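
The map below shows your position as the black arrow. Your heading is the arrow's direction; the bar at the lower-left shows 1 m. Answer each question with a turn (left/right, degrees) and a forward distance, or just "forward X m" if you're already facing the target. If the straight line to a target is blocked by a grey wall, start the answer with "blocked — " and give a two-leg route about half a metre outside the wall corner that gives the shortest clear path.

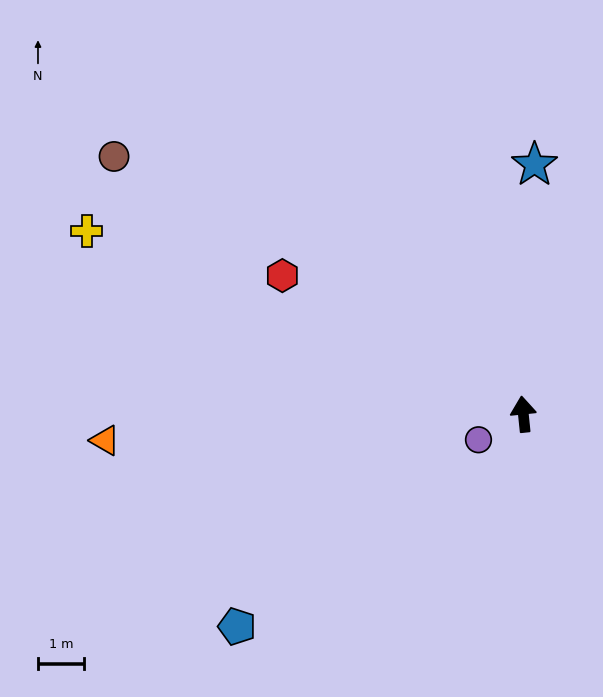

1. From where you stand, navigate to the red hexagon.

turn left 54°, forward 6.0 m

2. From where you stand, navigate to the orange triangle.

turn left 88°, forward 9.0 m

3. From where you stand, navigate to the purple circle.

turn left 114°, forward 1.1 m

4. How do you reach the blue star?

turn right 8°, forward 5.4 m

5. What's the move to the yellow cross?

turn left 61°, forward 10.2 m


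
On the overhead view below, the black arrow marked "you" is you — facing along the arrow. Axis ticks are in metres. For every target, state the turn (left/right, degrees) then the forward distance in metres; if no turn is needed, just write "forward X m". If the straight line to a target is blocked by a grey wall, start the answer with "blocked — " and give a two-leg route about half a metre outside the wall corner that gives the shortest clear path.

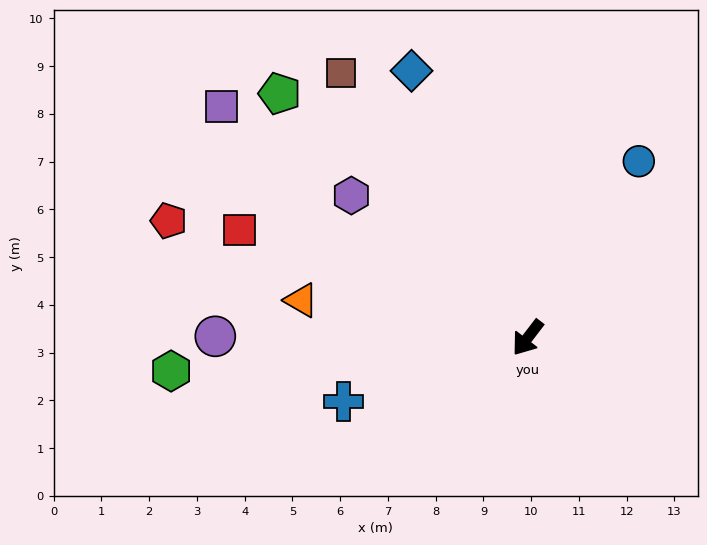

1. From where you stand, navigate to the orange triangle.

turn right 62°, forward 4.8 m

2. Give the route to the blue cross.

turn right 34°, forward 4.1 m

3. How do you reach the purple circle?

turn right 53°, forward 6.5 m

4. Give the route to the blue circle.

turn right 175°, forward 4.4 m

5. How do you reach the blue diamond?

turn right 119°, forward 6.1 m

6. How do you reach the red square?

turn right 73°, forward 6.4 m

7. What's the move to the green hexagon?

turn right 47°, forward 7.5 m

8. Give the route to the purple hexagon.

turn right 91°, forward 4.7 m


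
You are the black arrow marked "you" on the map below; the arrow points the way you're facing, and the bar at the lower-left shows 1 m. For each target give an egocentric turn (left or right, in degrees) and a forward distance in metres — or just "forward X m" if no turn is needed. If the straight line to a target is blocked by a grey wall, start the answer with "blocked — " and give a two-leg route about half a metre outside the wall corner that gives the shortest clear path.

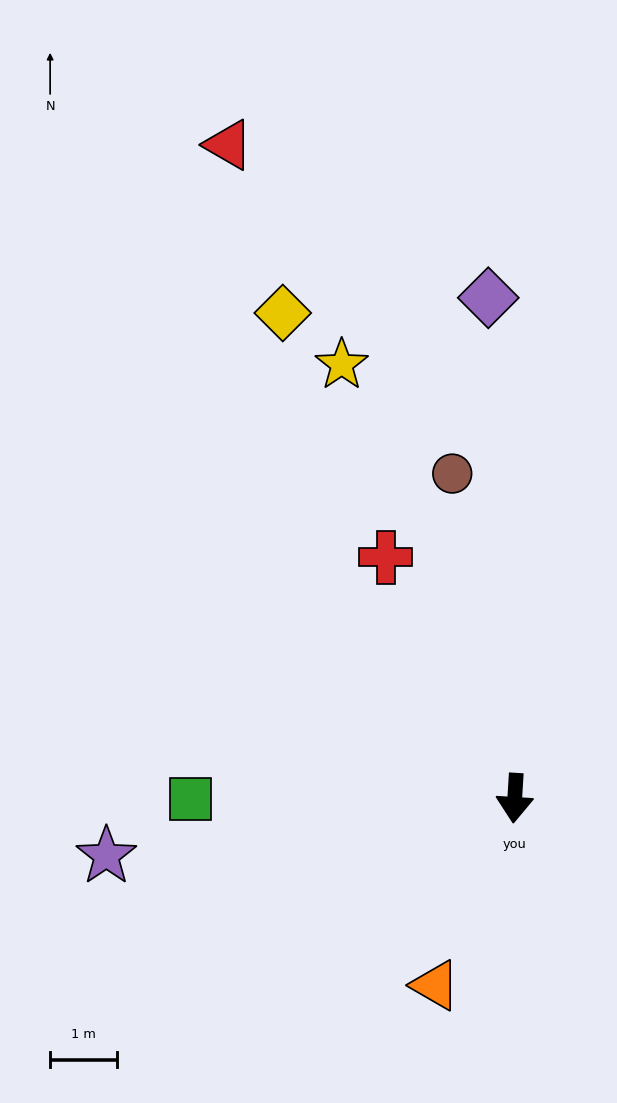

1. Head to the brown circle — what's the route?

turn right 166°, forward 5.0 m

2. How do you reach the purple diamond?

turn right 174°, forward 7.5 m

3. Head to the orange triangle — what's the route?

turn right 20°, forward 3.1 m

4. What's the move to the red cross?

turn right 148°, forward 4.1 m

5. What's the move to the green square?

turn right 86°, forward 4.9 m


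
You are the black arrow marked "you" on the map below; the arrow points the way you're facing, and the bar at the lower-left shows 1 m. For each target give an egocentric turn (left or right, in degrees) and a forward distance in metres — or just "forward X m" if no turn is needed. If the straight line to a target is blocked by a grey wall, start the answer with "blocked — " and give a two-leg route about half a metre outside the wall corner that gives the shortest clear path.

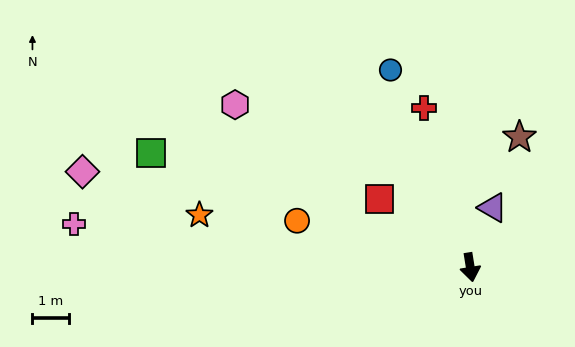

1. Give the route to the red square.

turn right 136°, forward 3.1 m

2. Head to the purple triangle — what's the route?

turn left 150°, forward 1.7 m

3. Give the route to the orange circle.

turn right 114°, forward 4.9 m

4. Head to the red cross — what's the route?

turn right 173°, forward 4.5 m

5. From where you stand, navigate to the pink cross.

turn right 105°, forward 10.8 m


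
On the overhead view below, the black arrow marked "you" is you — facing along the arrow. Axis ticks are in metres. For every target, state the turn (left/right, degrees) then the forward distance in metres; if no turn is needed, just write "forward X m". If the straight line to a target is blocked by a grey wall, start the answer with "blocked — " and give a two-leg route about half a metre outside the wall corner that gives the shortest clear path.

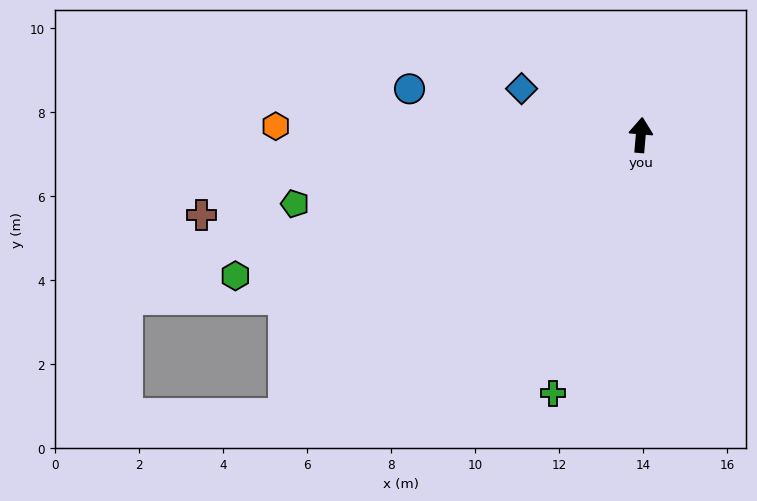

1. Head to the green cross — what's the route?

turn left 166°, forward 6.5 m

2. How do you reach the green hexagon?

turn left 114°, forward 10.2 m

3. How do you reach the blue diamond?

turn left 74°, forward 3.0 m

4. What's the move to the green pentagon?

turn left 106°, forward 8.4 m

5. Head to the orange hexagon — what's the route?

turn left 94°, forward 8.7 m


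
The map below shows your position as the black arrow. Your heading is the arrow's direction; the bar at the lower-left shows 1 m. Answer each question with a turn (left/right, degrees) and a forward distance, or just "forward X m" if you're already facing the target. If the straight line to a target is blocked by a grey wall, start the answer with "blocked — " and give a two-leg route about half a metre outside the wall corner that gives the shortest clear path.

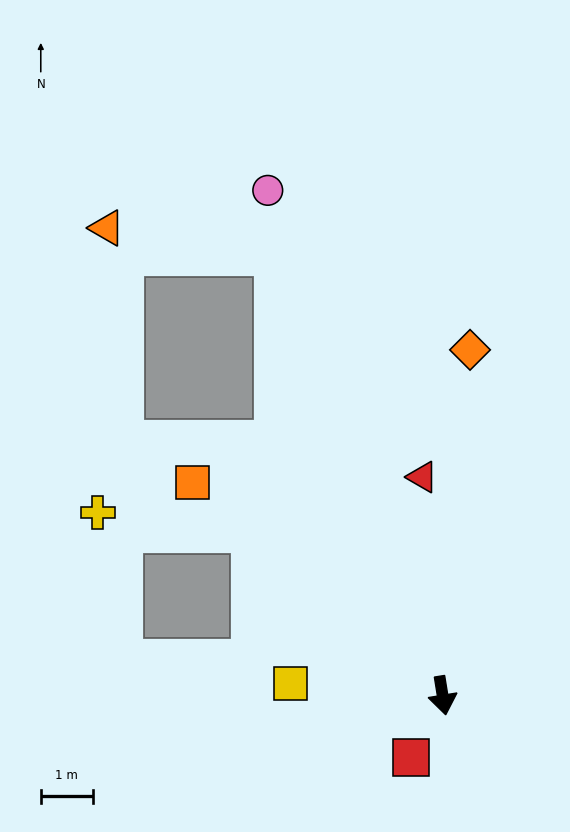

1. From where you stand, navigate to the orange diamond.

turn left 166°, forward 6.7 m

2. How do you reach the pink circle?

turn right 170°, forward 10.3 m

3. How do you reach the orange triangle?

blocked — turn right 169°, forward 9.1 m, then turn left 61°, forward 3.3 m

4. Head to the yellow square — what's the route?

turn right 104°, forward 2.9 m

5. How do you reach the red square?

turn right 36°, forward 1.3 m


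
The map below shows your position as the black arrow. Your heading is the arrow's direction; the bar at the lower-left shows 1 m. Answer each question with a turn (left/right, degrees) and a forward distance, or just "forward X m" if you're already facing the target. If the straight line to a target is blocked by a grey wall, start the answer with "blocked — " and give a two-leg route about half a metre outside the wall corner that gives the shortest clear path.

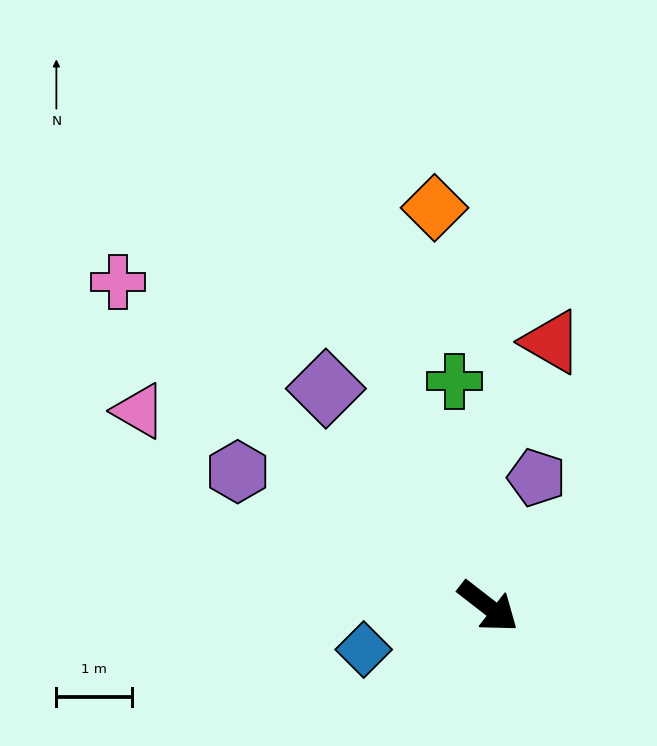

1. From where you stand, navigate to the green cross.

turn left 136°, forward 3.0 m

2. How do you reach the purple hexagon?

turn right 170°, forward 3.7 m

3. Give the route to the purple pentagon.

turn left 107°, forward 1.8 m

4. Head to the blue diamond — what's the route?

turn right 123°, forward 1.7 m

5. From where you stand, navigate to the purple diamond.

turn left 164°, forward 3.6 m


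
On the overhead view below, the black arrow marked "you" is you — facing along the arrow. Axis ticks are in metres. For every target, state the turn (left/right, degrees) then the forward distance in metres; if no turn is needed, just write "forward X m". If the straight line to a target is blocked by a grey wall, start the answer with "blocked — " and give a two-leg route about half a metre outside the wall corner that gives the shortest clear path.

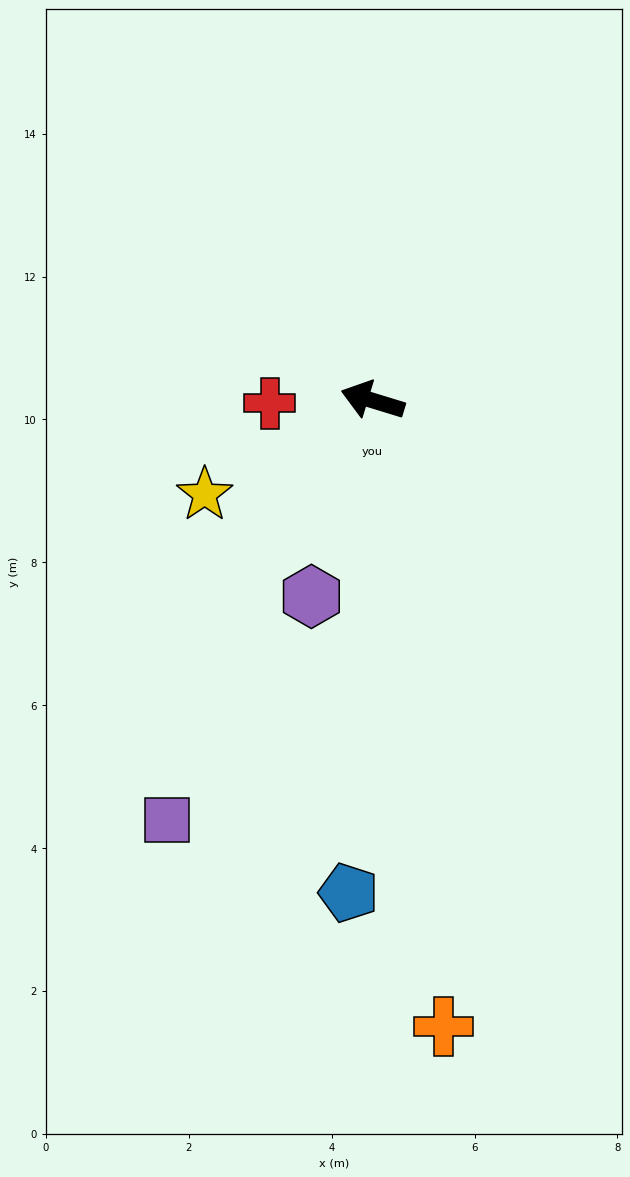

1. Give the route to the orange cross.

turn left 113°, forward 8.8 m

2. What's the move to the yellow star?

turn left 46°, forward 2.7 m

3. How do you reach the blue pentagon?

turn left 104°, forward 6.9 m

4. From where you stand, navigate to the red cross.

turn left 18°, forward 1.4 m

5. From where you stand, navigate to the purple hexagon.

turn left 90°, forward 2.9 m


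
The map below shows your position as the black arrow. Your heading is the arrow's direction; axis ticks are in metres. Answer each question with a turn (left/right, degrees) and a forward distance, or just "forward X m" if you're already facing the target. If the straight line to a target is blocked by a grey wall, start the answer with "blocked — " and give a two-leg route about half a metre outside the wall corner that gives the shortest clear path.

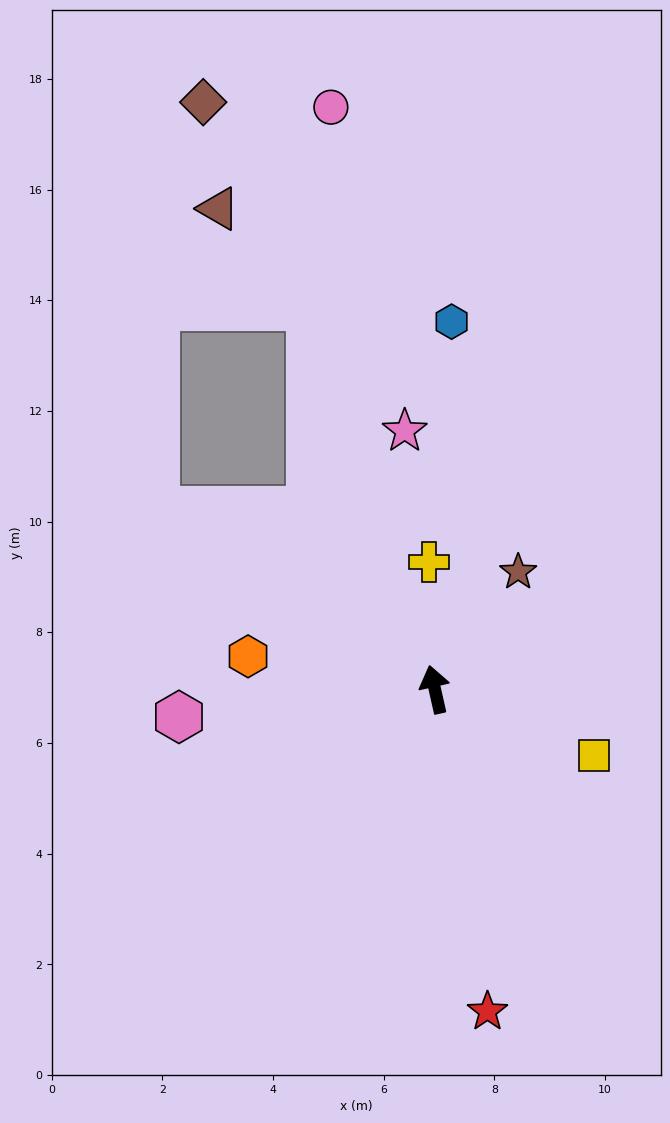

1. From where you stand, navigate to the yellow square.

turn right 125°, forward 3.1 m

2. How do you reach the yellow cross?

turn right 10°, forward 2.3 m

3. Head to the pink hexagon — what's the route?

turn left 83°, forward 4.7 m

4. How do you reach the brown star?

turn right 48°, forward 2.6 m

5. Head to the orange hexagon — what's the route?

turn left 67°, forward 3.4 m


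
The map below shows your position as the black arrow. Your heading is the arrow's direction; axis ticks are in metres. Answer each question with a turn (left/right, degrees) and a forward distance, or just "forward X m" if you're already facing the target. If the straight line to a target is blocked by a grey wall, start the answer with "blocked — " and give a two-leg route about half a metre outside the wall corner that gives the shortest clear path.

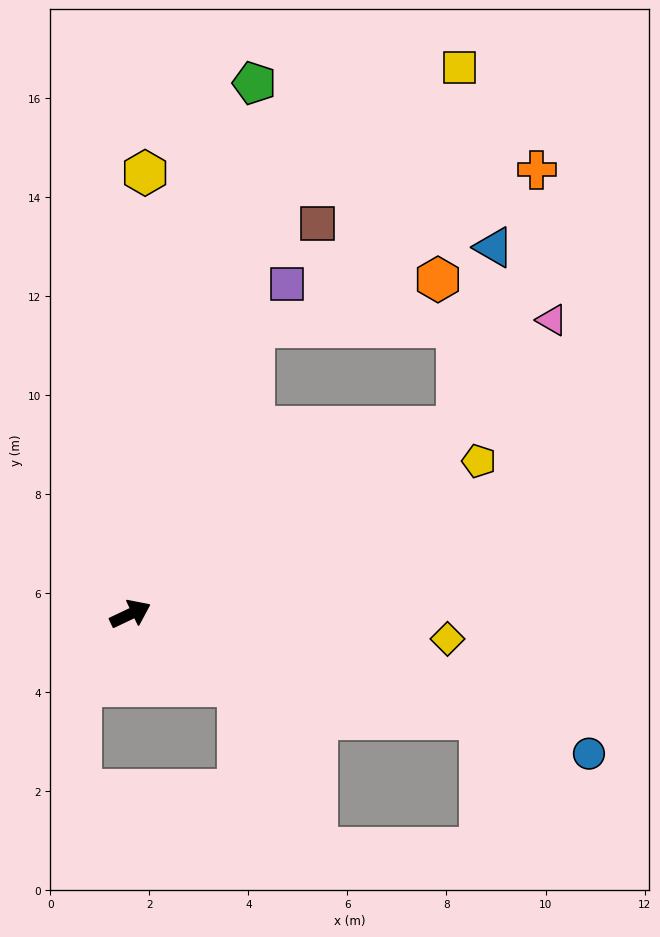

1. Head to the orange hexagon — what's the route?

blocked — turn left 41°, forward 6.3 m, then turn right 52°, forward 3.8 m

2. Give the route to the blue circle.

turn right 42°, forward 9.7 m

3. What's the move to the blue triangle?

blocked — turn left 4°, forward 7.6 m, then turn left 49°, forward 3.7 m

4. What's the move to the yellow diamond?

turn right 30°, forward 6.4 m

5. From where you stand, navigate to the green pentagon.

turn left 51°, forward 11.0 m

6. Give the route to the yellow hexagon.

turn left 63°, forward 8.9 m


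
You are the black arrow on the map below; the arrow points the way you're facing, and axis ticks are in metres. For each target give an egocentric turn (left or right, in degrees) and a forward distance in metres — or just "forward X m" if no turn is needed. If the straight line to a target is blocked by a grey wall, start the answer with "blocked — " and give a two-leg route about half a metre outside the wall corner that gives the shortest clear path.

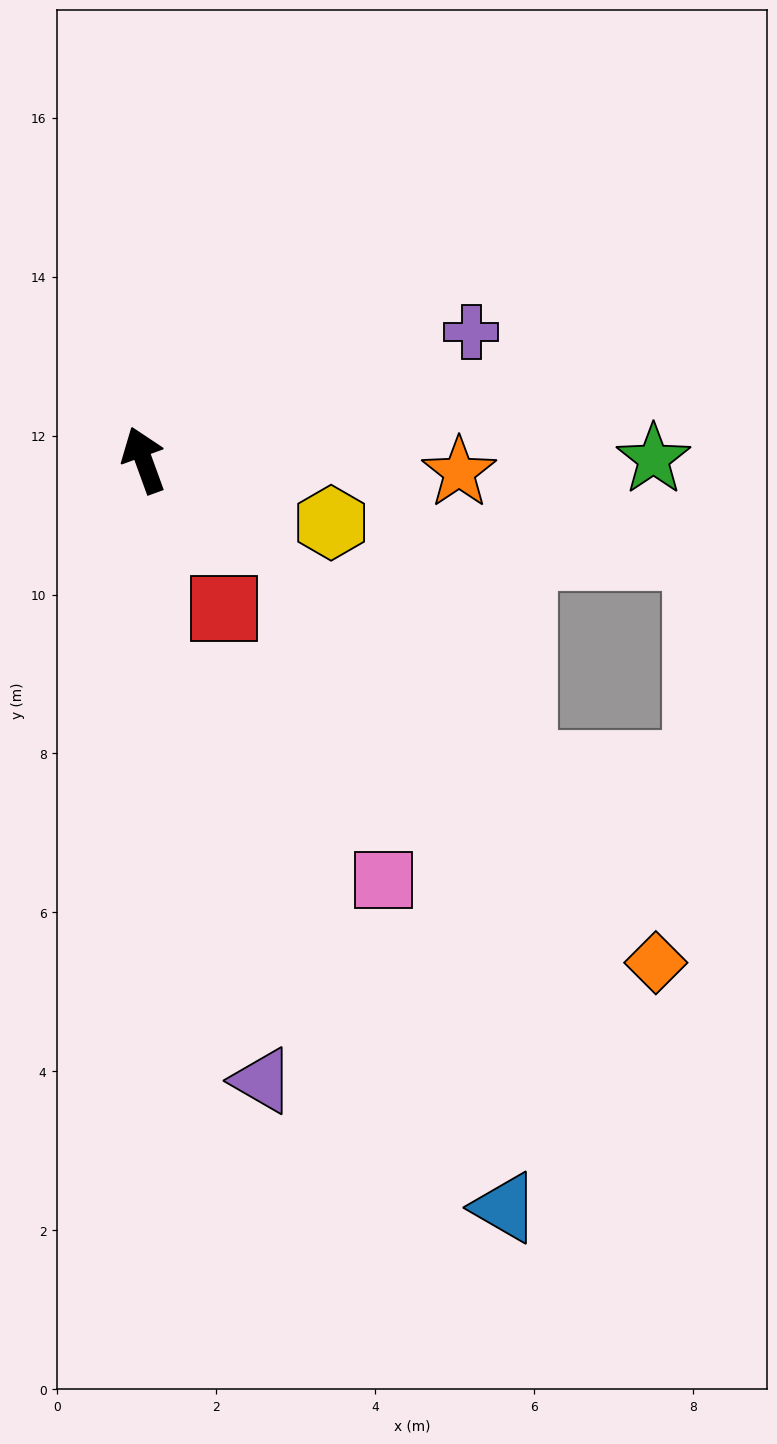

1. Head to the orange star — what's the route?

turn right 112°, forward 4.0 m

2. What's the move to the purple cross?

turn right 89°, forward 4.4 m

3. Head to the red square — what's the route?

turn right 172°, forward 2.1 m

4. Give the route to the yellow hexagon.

turn right 128°, forward 2.5 m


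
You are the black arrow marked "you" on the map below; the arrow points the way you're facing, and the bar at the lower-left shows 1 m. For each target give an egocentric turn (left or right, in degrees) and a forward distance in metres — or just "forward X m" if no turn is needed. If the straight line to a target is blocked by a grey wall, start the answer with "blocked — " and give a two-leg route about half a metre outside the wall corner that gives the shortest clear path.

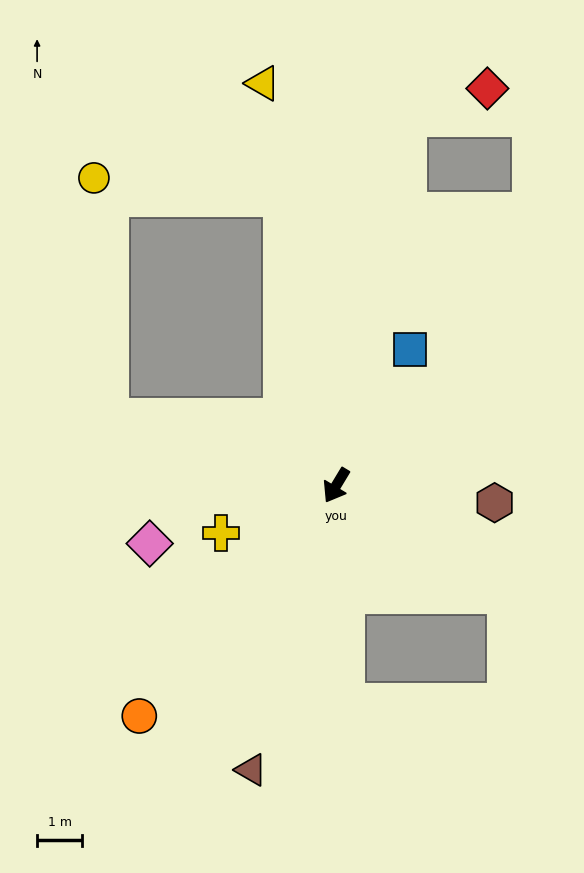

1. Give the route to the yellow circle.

blocked — turn right 76°, forward 5.2 m, then turn right 69°, forward 5.3 m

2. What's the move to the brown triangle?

turn left 14°, forward 6.6 m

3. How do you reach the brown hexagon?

turn left 115°, forward 3.5 m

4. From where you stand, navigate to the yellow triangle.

turn right 139°, forward 9.1 m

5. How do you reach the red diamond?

blocked — turn right 160°, forward 8.3 m, then turn right 59°, forward 1.9 m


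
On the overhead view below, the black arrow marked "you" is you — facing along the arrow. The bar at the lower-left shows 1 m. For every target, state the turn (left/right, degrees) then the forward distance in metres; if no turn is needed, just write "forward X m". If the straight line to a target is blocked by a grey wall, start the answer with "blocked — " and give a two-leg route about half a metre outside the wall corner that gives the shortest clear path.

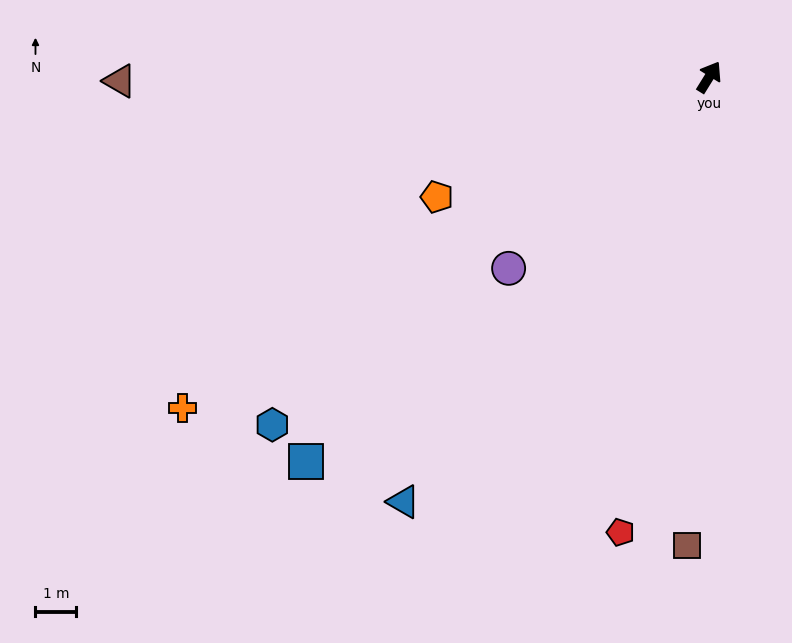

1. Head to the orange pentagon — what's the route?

turn left 146°, forward 7.3 m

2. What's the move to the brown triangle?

turn left 122°, forward 14.5 m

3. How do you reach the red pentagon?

turn right 159°, forward 11.4 m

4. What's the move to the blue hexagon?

turn left 160°, forward 13.7 m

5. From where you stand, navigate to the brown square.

turn right 151°, forward 11.5 m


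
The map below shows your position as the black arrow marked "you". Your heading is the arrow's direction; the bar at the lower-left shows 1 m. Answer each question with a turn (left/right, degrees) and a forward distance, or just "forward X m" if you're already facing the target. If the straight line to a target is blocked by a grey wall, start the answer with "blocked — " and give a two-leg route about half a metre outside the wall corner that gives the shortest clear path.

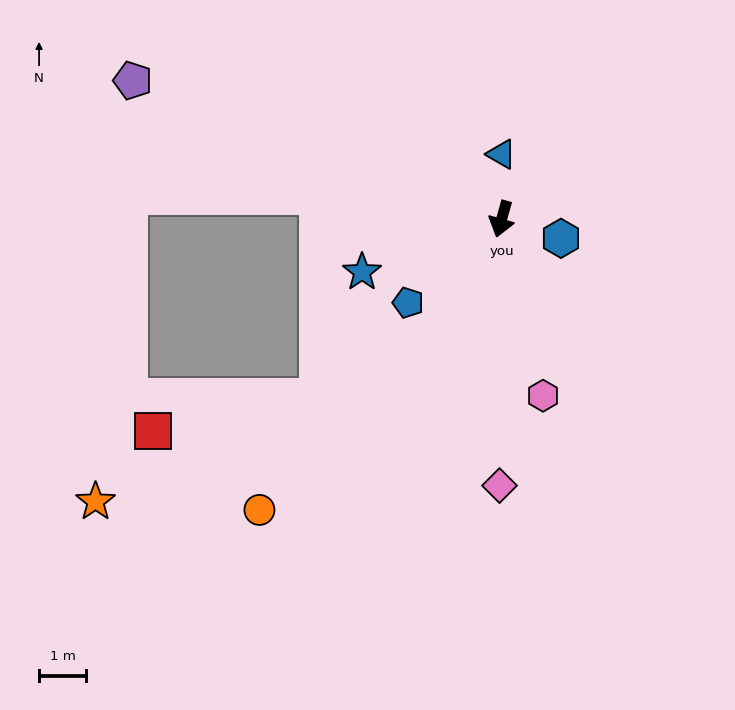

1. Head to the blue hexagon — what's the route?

turn left 88°, forward 1.3 m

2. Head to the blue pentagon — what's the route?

turn right 33°, forward 2.7 m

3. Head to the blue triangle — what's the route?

turn right 164°, forward 1.4 m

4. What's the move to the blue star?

turn right 54°, forward 3.2 m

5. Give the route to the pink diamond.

turn left 15°, forward 5.6 m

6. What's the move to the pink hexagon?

turn left 29°, forward 3.8 m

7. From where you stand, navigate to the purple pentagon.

turn right 95°, forward 8.3 m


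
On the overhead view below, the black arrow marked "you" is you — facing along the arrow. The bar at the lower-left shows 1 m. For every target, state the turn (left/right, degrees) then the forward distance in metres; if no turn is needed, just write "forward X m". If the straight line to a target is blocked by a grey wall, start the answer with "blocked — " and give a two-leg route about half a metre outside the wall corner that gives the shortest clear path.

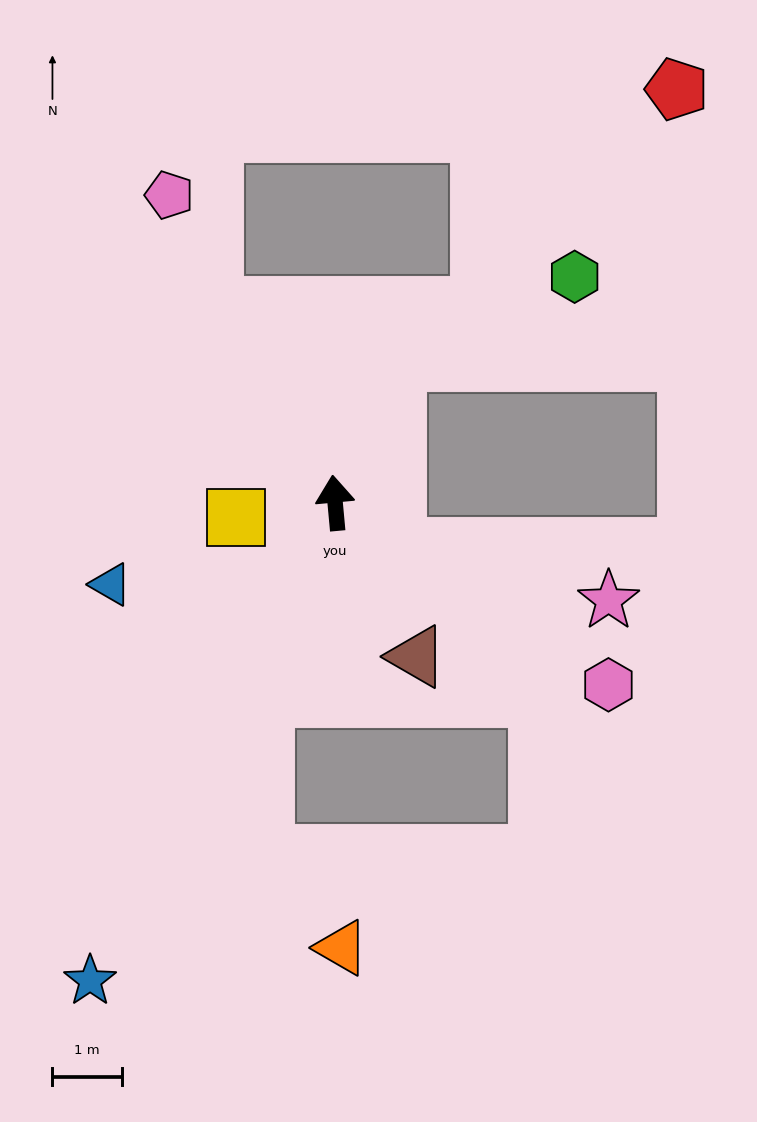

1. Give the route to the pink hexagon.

turn right 129°, forward 4.7 m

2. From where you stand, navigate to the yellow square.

turn left 93°, forward 1.4 m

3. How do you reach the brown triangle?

turn right 157°, forward 2.5 m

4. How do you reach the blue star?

turn left 148°, forward 7.7 m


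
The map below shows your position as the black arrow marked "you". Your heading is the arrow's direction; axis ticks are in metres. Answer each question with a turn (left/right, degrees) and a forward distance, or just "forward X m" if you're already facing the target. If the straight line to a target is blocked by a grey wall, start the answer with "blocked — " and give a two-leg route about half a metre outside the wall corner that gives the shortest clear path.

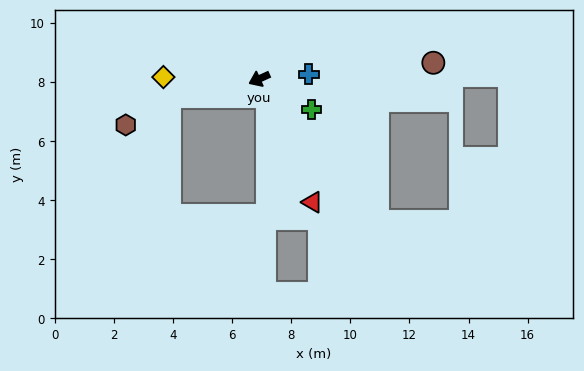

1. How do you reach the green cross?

turn left 125°, forward 2.0 m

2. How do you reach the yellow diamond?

turn right 25°, forward 3.2 m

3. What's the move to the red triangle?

turn left 89°, forward 4.5 m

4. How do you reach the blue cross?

turn left 161°, forward 1.7 m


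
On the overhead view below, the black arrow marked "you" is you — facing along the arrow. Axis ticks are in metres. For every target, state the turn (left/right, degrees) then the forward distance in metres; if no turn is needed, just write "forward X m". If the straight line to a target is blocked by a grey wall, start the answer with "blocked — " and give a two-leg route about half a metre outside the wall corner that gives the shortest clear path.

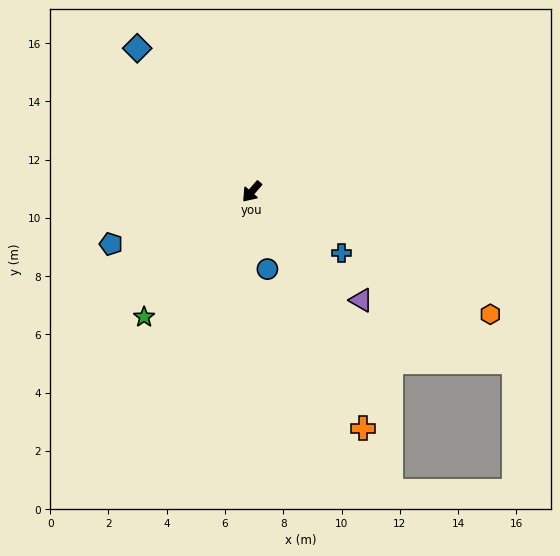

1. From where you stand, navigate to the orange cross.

turn left 66°, forward 9.0 m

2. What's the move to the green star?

forward 5.7 m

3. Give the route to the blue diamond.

turn right 100°, forward 6.3 m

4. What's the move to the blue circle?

turn left 52°, forward 2.7 m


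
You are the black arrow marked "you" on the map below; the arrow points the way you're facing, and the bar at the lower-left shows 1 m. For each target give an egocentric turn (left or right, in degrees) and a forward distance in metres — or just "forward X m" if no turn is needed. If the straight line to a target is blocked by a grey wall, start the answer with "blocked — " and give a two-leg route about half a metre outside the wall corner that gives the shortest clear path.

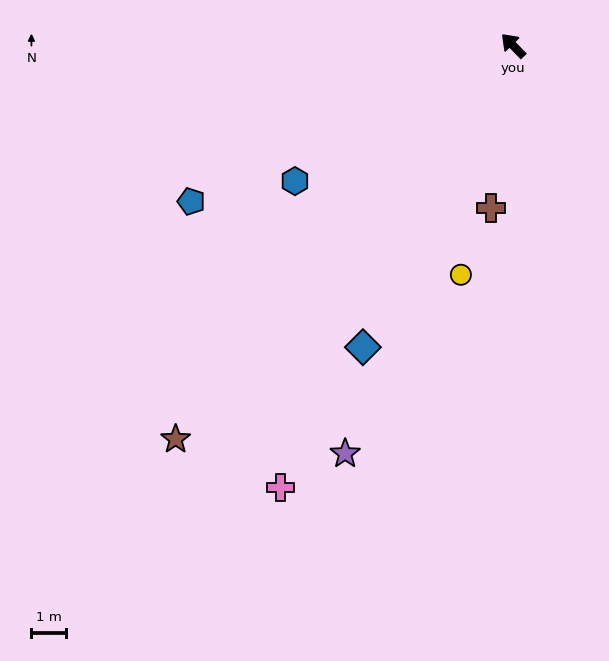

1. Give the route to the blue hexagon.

turn left 78°, forward 7.4 m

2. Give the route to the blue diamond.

turn left 109°, forward 9.8 m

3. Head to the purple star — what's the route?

turn left 113°, forward 12.8 m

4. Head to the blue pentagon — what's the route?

turn left 72°, forward 10.4 m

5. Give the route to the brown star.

turn left 95°, forward 15.0 m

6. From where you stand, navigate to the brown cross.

turn left 128°, forward 4.8 m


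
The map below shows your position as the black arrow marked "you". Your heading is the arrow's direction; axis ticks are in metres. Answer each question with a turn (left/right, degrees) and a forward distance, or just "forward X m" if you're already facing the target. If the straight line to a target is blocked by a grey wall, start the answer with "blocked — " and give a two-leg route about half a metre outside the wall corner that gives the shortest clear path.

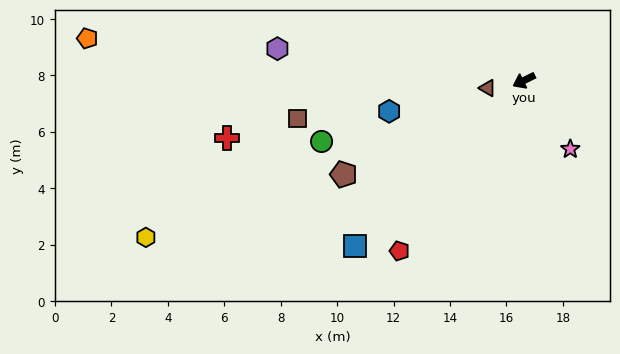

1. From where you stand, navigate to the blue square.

turn left 18°, forward 8.4 m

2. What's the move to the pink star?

turn left 98°, forward 2.9 m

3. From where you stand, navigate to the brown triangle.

turn right 15°, forward 1.3 m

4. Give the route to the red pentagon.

turn left 27°, forward 7.5 m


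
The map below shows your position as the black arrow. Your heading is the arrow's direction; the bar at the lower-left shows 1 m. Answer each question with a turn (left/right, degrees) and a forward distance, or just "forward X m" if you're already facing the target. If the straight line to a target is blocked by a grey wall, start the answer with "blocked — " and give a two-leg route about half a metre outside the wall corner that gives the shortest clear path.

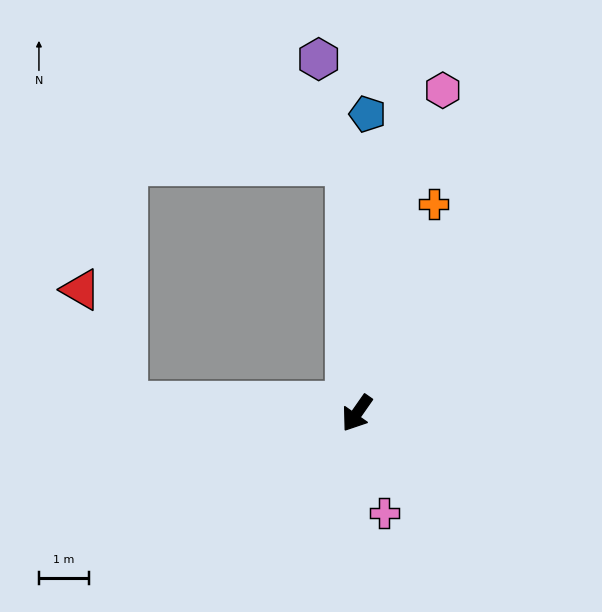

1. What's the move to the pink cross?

turn left 50°, forward 2.1 m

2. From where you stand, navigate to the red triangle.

blocked — turn right 58°, forward 4.6 m, then turn right 65°, forward 2.4 m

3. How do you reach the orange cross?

turn right 165°, forward 4.4 m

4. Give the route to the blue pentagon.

turn right 147°, forward 6.0 m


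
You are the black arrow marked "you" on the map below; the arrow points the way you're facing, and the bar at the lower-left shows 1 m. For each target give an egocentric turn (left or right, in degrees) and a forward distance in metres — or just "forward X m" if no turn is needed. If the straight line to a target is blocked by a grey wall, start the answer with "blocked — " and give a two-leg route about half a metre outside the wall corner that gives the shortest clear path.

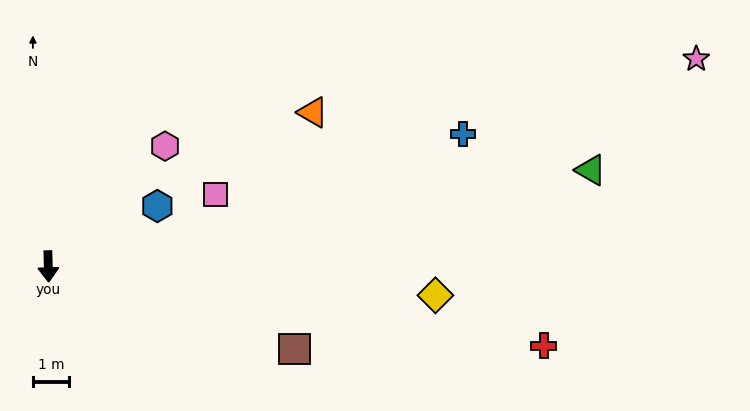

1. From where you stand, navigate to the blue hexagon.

turn left 117°, forward 3.4 m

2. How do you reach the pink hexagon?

turn left 134°, forward 4.6 m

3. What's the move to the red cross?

turn left 79°, forward 13.8 m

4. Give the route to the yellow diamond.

turn left 84°, forward 10.6 m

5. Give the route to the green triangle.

turn left 99°, forward 15.1 m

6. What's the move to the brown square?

turn left 70°, forward 7.1 m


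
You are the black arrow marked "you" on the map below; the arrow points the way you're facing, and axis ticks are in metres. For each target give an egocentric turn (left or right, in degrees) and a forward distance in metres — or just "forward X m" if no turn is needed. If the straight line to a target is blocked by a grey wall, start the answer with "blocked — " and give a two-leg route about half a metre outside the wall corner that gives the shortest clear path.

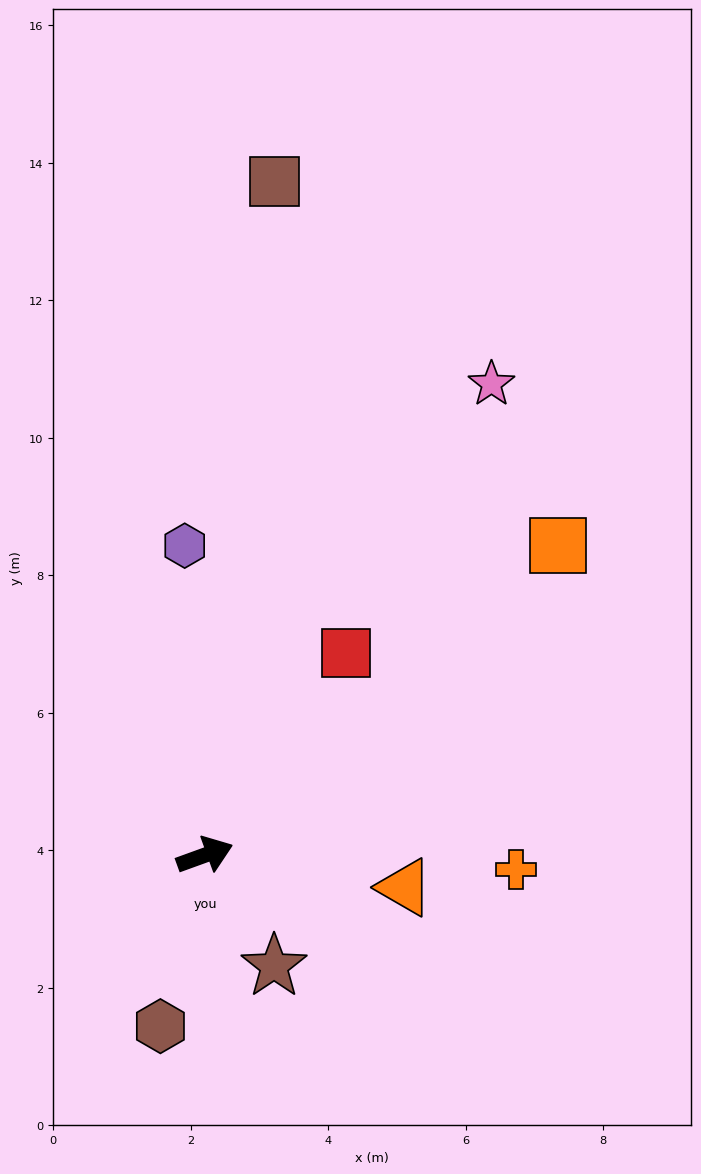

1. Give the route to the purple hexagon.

turn left 74°, forward 4.5 m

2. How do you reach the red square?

turn left 35°, forward 3.6 m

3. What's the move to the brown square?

turn left 64°, forward 9.8 m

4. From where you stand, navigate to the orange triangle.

turn right 29°, forward 2.9 m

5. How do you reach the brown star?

turn right 78°, forward 1.9 m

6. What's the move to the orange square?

turn left 21°, forward 6.8 m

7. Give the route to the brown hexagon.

turn right 125°, forward 2.6 m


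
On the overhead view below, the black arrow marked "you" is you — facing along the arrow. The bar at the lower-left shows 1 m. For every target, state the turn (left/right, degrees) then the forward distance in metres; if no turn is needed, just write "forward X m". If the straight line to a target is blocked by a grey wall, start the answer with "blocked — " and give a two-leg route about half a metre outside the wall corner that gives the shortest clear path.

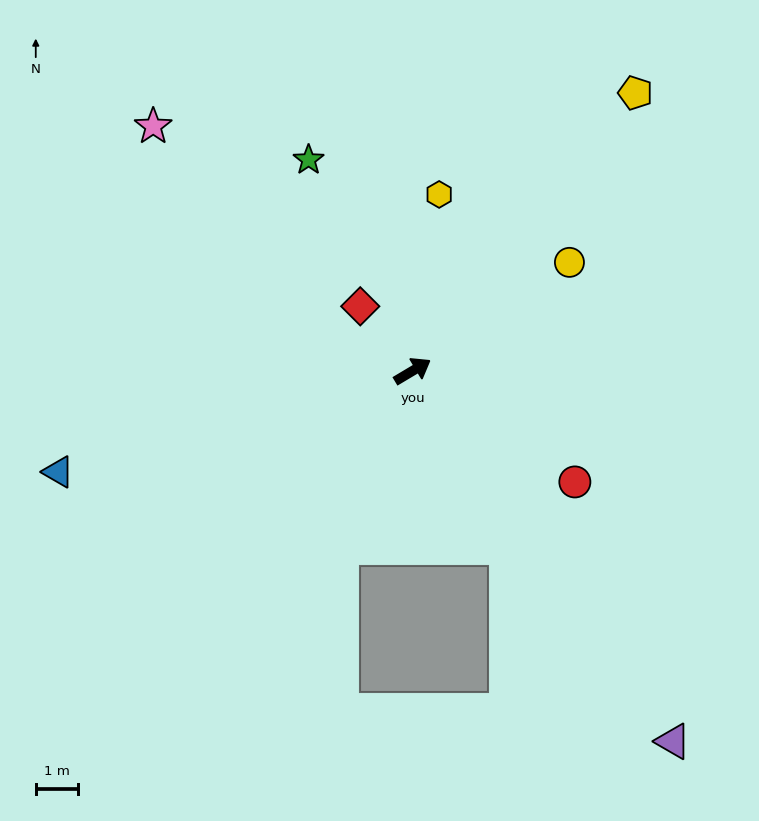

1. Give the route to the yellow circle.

turn left 4°, forward 4.6 m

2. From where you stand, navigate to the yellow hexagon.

turn left 51°, forward 4.3 m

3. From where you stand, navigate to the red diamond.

turn left 98°, forward 2.0 m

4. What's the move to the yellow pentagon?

turn left 20°, forward 8.5 m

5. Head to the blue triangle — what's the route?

turn left 165°, forward 8.8 m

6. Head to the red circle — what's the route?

turn right 65°, forward 4.7 m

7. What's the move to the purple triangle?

turn right 86°, forward 10.8 m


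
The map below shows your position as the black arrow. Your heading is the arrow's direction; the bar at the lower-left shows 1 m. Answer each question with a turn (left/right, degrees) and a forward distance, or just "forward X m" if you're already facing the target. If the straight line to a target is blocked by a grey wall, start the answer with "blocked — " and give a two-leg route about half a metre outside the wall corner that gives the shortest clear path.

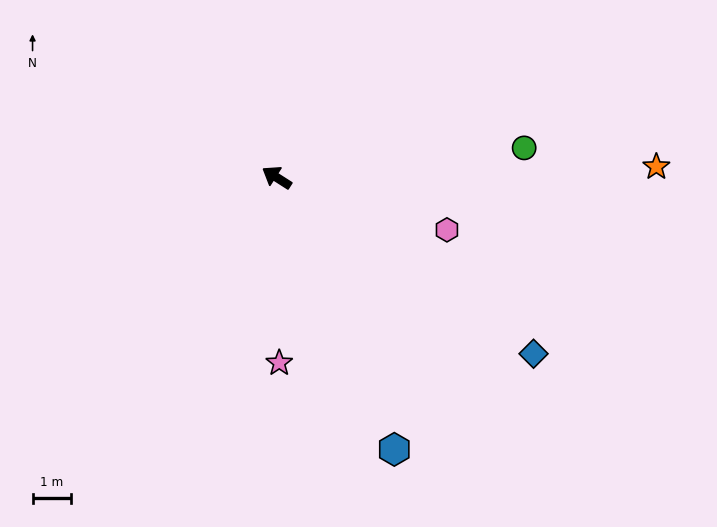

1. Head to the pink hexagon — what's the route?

turn right 165°, forward 4.7 m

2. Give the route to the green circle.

turn right 141°, forward 6.5 m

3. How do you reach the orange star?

turn right 146°, forward 9.9 m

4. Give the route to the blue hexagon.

turn left 146°, forward 7.7 m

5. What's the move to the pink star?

turn left 123°, forward 4.9 m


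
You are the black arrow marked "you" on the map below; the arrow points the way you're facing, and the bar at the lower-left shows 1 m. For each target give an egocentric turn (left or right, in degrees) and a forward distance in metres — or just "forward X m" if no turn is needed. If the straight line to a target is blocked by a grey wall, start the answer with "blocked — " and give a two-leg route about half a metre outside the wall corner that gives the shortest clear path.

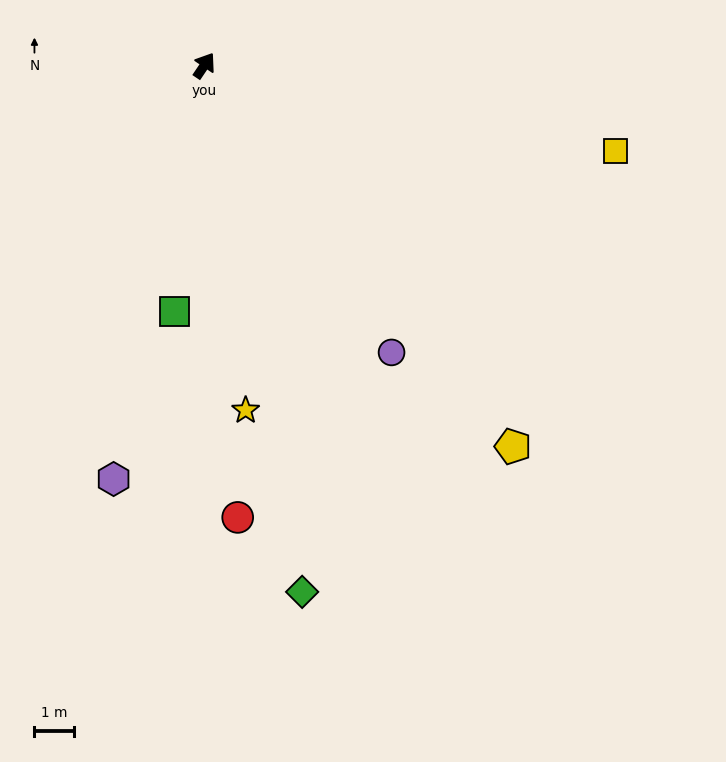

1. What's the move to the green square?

turn right 153°, forward 6.3 m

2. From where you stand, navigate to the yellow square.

turn right 68°, forward 10.7 m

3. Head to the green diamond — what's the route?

turn right 136°, forward 13.7 m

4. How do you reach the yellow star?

turn right 139°, forward 8.9 m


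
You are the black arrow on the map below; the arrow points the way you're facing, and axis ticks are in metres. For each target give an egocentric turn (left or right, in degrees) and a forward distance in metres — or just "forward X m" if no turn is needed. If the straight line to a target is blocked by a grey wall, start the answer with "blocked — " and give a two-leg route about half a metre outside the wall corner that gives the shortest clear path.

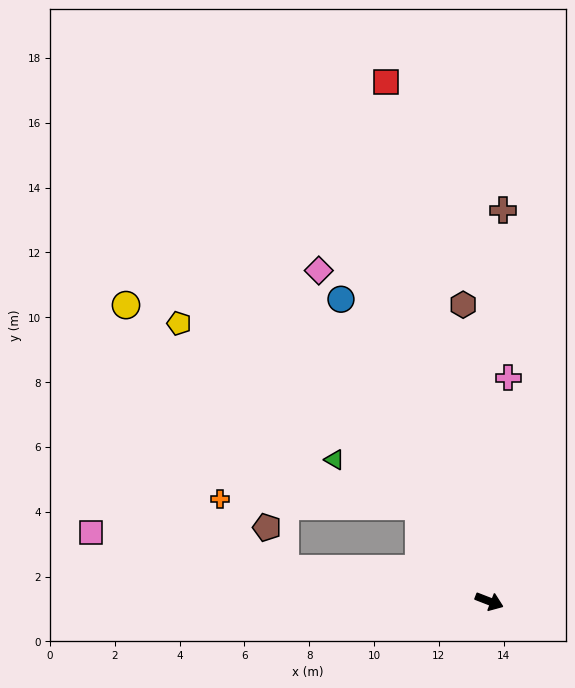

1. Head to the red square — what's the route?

turn left 122°, forward 16.3 m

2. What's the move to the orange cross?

blocked — turn left 148°, forward 3.6 m, then turn left 51°, forward 6.2 m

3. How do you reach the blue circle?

turn left 137°, forward 10.4 m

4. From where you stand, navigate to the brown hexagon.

turn left 116°, forward 9.2 m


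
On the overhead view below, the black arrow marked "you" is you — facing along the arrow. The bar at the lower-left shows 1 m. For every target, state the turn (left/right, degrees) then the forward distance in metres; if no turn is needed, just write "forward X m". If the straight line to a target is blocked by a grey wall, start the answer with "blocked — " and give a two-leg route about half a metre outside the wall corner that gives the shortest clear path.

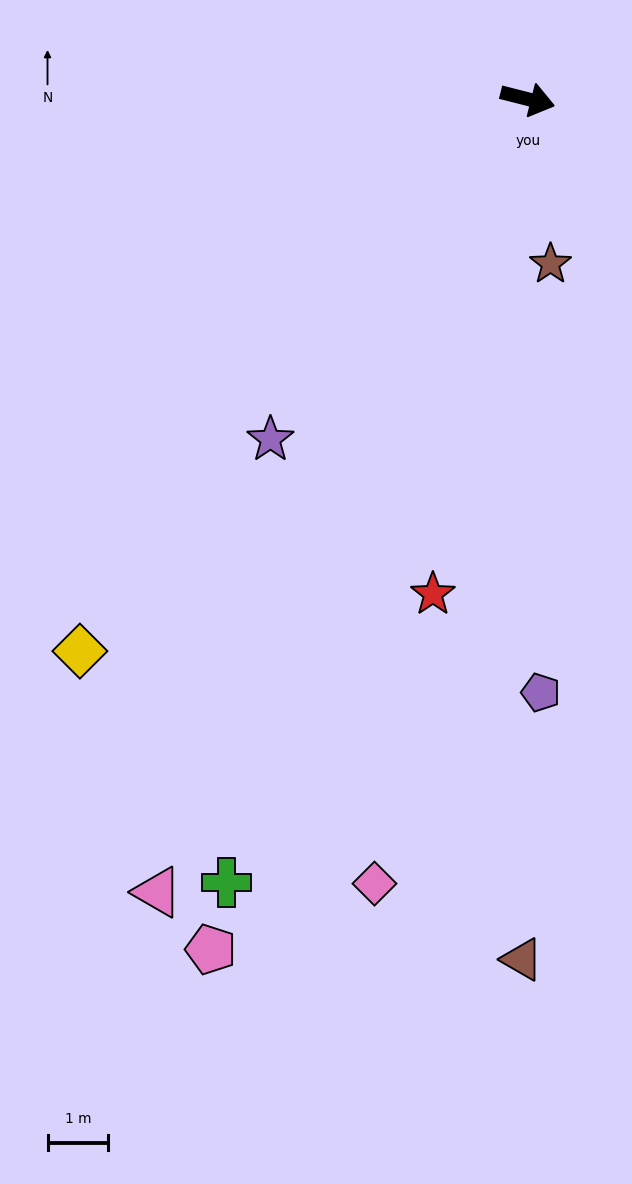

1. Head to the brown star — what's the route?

turn right 68°, forward 2.7 m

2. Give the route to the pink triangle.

turn right 101°, forward 14.4 m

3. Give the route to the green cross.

turn right 97°, forward 13.8 m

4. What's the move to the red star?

turn right 87°, forward 8.3 m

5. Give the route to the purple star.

turn right 113°, forward 7.0 m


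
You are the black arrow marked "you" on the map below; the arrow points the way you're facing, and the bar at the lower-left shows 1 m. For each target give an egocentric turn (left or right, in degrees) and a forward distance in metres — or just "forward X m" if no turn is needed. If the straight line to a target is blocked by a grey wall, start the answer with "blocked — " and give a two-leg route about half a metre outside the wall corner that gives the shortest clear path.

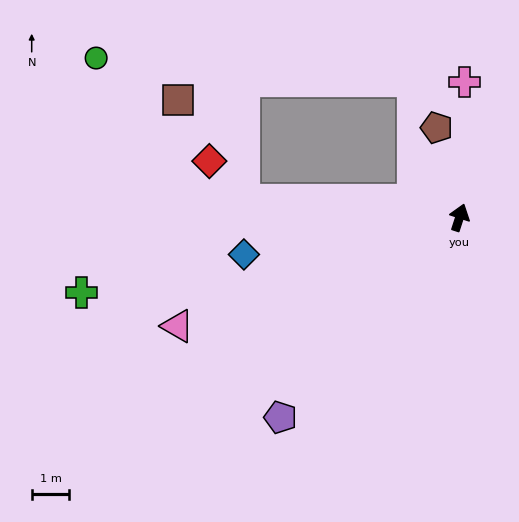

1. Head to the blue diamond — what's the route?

turn left 118°, forward 5.8 m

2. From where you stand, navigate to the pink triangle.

turn left 129°, forward 8.0 m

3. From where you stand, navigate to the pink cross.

turn left 16°, forward 3.6 m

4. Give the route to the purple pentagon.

turn left 156°, forward 7.1 m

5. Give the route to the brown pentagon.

turn left 32°, forward 2.5 m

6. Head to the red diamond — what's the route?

blocked — turn left 103°, forward 5.8 m, then turn right 43°, forward 1.4 m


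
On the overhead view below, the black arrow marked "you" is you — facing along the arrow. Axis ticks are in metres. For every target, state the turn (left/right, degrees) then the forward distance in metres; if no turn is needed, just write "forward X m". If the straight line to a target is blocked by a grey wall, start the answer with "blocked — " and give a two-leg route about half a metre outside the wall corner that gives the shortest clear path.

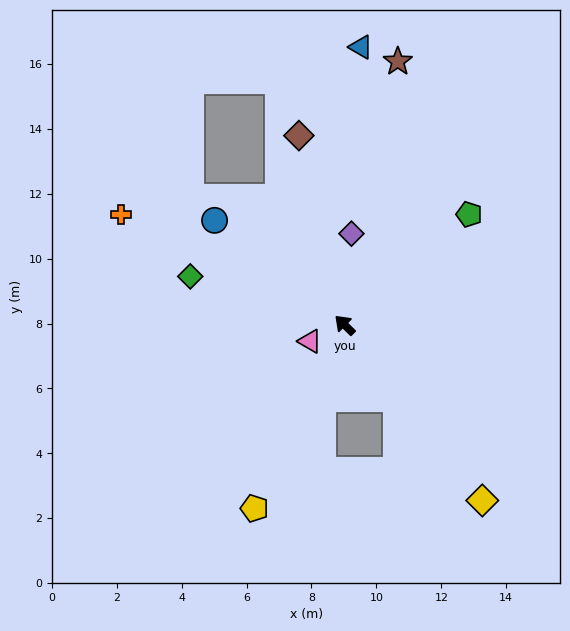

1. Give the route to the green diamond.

turn left 27°, forward 5.0 m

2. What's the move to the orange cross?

turn left 18°, forward 7.7 m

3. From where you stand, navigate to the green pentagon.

turn right 94°, forward 5.1 m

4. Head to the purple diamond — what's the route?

turn right 50°, forward 2.8 m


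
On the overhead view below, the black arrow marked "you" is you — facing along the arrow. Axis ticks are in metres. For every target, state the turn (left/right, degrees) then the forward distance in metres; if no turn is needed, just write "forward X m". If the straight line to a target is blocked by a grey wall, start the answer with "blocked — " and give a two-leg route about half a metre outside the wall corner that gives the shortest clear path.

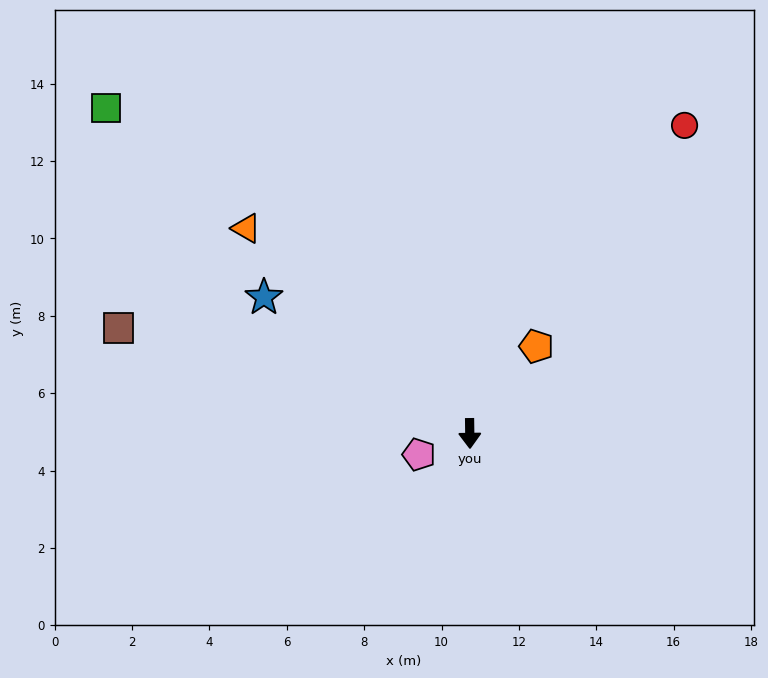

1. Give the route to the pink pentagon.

turn right 68°, forward 1.4 m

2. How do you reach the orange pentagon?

turn left 142°, forward 2.8 m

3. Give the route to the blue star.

turn right 124°, forward 6.4 m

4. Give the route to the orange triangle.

turn right 133°, forward 7.8 m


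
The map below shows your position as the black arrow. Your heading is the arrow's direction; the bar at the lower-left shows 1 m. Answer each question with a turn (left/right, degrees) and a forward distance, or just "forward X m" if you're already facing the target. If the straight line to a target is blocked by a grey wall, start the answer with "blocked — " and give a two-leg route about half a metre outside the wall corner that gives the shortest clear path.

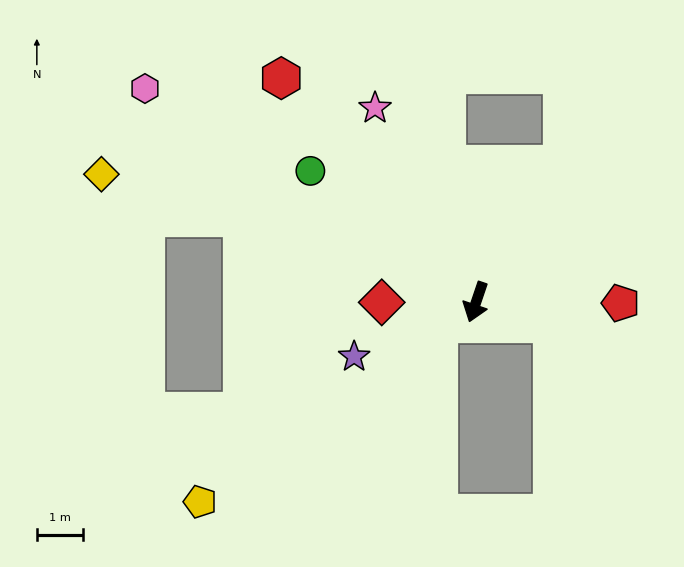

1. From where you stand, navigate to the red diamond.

turn right 71°, forward 2.0 m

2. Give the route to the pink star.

turn right 134°, forward 4.7 m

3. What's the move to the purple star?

turn right 47°, forward 2.9 m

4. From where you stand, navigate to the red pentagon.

turn left 108°, forward 3.1 m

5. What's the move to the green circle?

turn right 110°, forward 4.6 m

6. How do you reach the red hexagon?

turn right 120°, forward 6.4 m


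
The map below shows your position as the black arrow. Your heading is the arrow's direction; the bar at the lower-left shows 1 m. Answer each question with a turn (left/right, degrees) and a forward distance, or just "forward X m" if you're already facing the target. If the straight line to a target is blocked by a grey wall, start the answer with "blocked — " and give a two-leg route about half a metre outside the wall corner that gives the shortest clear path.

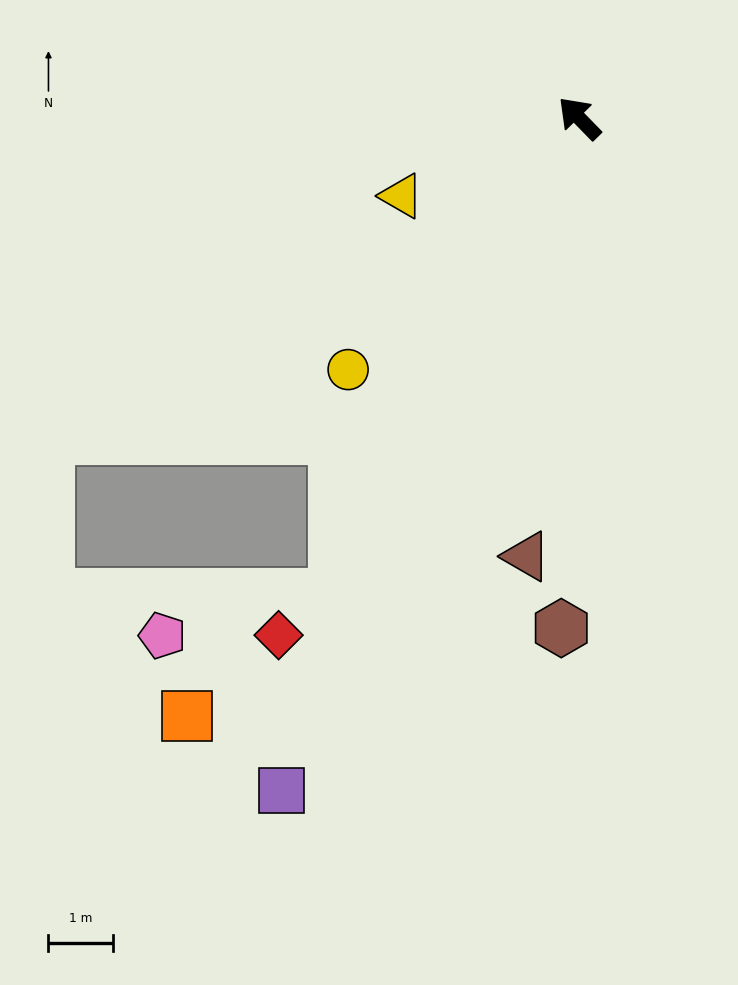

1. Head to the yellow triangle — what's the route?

turn left 69°, forward 3.0 m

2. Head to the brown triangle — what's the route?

turn left 129°, forward 6.8 m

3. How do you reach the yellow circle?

turn left 93°, forward 5.3 m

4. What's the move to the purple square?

turn left 112°, forward 11.4 m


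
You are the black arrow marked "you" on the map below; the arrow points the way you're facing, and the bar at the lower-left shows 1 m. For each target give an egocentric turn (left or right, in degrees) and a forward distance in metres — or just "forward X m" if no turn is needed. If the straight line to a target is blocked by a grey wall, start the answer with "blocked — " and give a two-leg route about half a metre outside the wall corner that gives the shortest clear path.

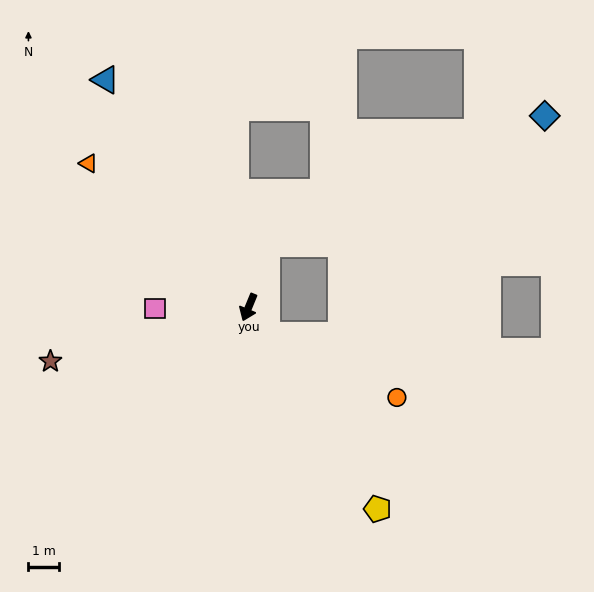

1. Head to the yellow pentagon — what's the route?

turn left 55°, forward 7.7 m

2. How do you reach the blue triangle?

turn right 125°, forward 8.7 m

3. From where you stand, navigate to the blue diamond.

blocked — turn right 174°, forward 2.1 m, then turn right 49°, forward 9.9 m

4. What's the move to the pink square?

turn right 67°, forward 3.0 m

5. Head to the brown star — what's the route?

turn right 52°, forward 6.6 m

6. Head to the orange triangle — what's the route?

turn right 110°, forward 7.0 m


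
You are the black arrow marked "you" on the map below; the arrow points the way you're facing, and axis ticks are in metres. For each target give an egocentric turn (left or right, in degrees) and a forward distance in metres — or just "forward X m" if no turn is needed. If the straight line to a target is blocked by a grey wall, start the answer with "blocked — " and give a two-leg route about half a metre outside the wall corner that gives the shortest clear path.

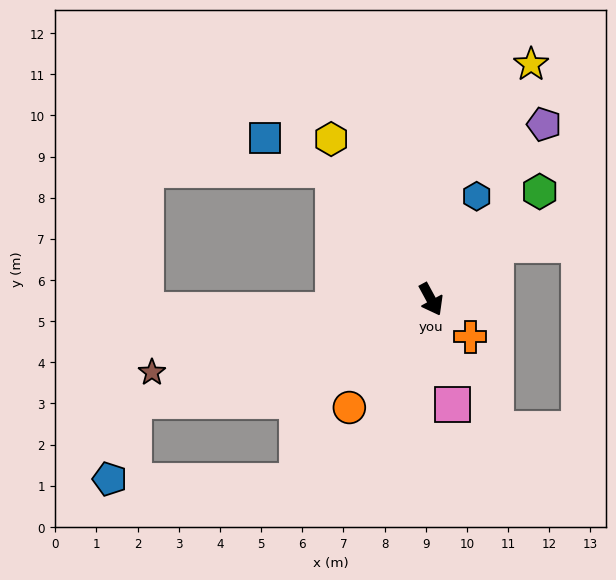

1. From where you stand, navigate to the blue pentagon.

blocked — turn right 99°, forward 7.6 m, then turn left 53°, forward 2.0 m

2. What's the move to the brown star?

turn right 104°, forward 7.0 m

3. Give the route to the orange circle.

turn right 66°, forward 3.3 m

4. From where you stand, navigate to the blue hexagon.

turn left 128°, forward 2.7 m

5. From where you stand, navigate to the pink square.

turn right 17°, forward 2.6 m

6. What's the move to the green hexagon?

turn left 106°, forward 3.7 m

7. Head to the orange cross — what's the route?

turn left 18°, forward 1.3 m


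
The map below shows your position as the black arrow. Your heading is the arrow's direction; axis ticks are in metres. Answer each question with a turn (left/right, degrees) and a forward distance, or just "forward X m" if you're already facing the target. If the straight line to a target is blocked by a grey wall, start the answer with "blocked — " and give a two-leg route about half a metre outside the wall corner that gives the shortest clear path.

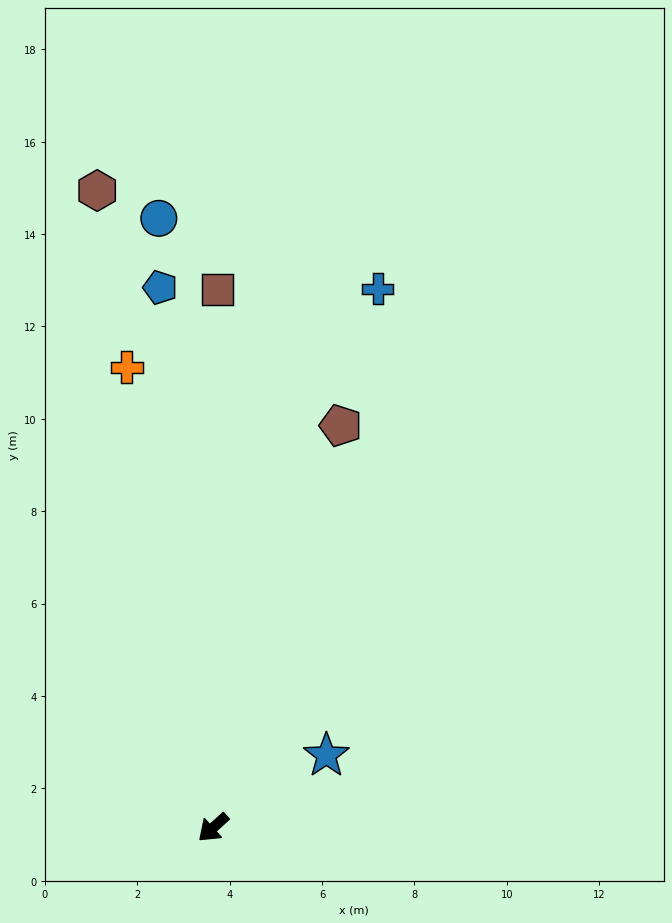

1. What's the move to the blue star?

turn left 171°, forward 2.9 m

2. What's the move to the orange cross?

turn right 121°, forward 10.1 m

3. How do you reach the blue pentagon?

turn right 126°, forward 11.8 m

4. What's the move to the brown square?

turn right 132°, forward 11.7 m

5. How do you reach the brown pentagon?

turn right 150°, forward 9.1 m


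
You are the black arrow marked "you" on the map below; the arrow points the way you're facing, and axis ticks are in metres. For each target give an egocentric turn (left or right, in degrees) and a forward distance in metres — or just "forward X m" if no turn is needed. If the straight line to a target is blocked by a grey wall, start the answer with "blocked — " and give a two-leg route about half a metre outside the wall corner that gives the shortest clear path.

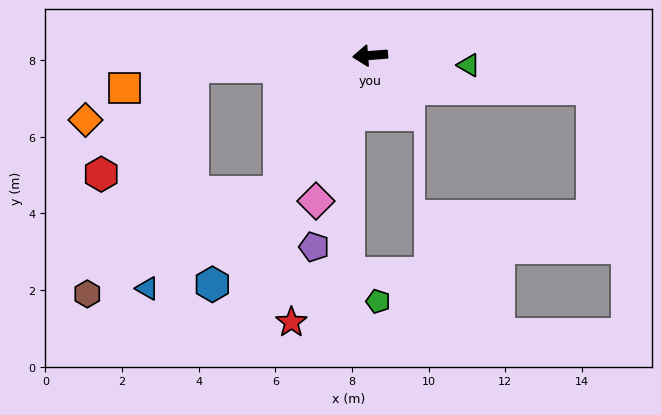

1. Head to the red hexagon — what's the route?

blocked — forward 4.6 m, then turn left 45°, forward 3.7 m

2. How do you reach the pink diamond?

turn left 65°, forward 4.1 m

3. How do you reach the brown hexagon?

blocked — turn left 52°, forward 4.3 m, then turn right 29°, forward 5.7 m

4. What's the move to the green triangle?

turn left 170°, forward 2.6 m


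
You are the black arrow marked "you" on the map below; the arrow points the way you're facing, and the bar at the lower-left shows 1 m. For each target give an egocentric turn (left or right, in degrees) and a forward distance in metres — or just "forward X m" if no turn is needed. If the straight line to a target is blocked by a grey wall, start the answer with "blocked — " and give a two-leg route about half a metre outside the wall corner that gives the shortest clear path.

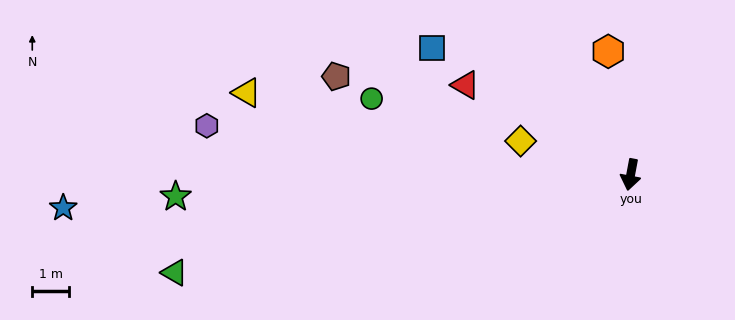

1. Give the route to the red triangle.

turn right 108°, forward 5.1 m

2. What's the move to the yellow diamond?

turn right 96°, forward 3.1 m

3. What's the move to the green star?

turn right 77°, forward 12.3 m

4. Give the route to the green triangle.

turn right 67°, forward 12.6 m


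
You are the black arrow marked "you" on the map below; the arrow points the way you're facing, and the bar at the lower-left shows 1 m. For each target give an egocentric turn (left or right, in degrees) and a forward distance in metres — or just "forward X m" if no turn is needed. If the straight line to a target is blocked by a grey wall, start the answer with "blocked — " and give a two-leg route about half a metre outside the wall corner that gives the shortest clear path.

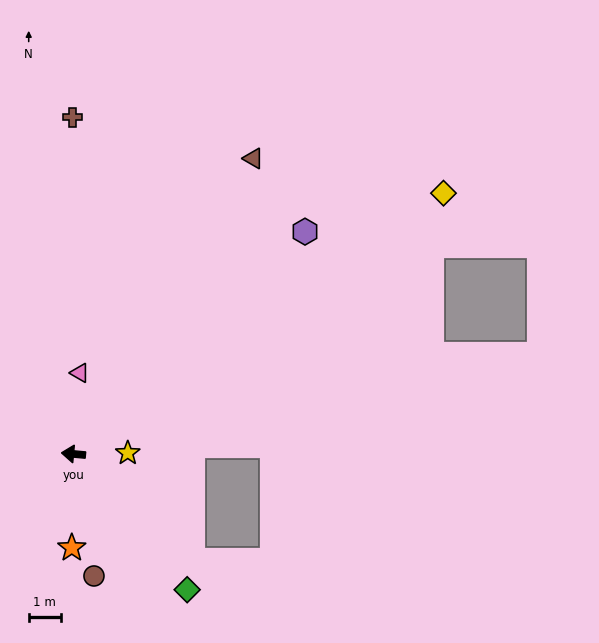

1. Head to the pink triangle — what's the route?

turn right 89°, forward 2.5 m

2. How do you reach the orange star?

turn left 94°, forward 2.9 m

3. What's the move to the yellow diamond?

turn right 140°, forward 14.1 m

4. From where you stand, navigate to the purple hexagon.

turn right 131°, forward 10.0 m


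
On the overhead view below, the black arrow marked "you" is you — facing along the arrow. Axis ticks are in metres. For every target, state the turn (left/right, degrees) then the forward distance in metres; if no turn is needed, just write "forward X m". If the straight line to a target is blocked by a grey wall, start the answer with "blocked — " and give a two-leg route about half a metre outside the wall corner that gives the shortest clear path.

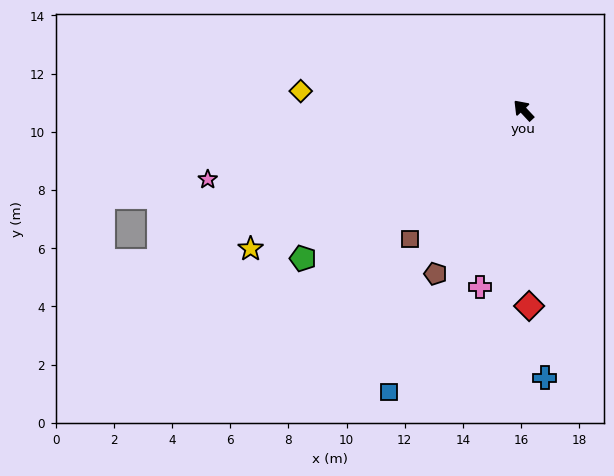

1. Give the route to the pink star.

turn left 59°, forward 11.1 m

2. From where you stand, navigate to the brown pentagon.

turn left 109°, forward 6.4 m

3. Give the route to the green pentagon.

turn left 81°, forward 9.1 m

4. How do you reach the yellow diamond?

turn left 42°, forward 7.7 m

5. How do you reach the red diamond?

turn left 139°, forward 6.7 m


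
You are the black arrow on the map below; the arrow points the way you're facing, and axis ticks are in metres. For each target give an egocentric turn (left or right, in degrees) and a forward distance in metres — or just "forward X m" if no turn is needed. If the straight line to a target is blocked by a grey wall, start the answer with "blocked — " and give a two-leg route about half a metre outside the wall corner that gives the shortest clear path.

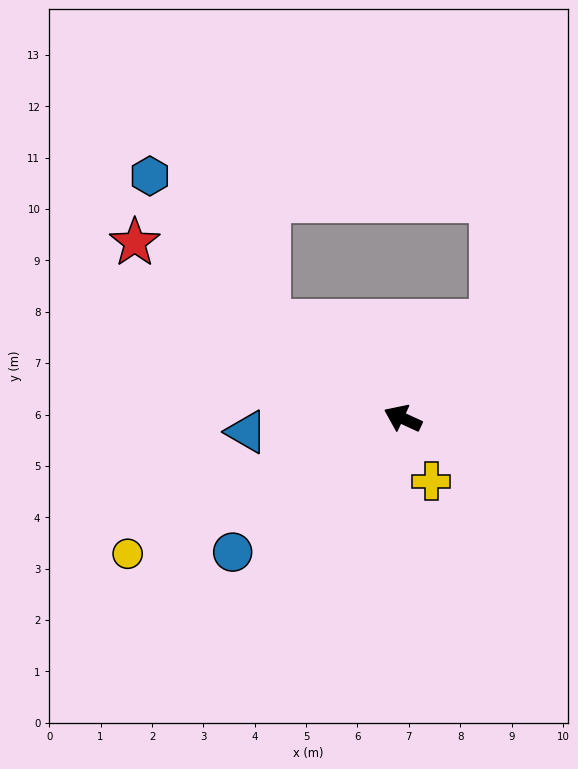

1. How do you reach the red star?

turn right 9°, forward 6.2 m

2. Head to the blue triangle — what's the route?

turn left 30°, forward 3.1 m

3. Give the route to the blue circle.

turn left 63°, forward 4.2 m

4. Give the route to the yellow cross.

turn left 139°, forward 1.3 m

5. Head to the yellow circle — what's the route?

turn left 51°, forward 6.0 m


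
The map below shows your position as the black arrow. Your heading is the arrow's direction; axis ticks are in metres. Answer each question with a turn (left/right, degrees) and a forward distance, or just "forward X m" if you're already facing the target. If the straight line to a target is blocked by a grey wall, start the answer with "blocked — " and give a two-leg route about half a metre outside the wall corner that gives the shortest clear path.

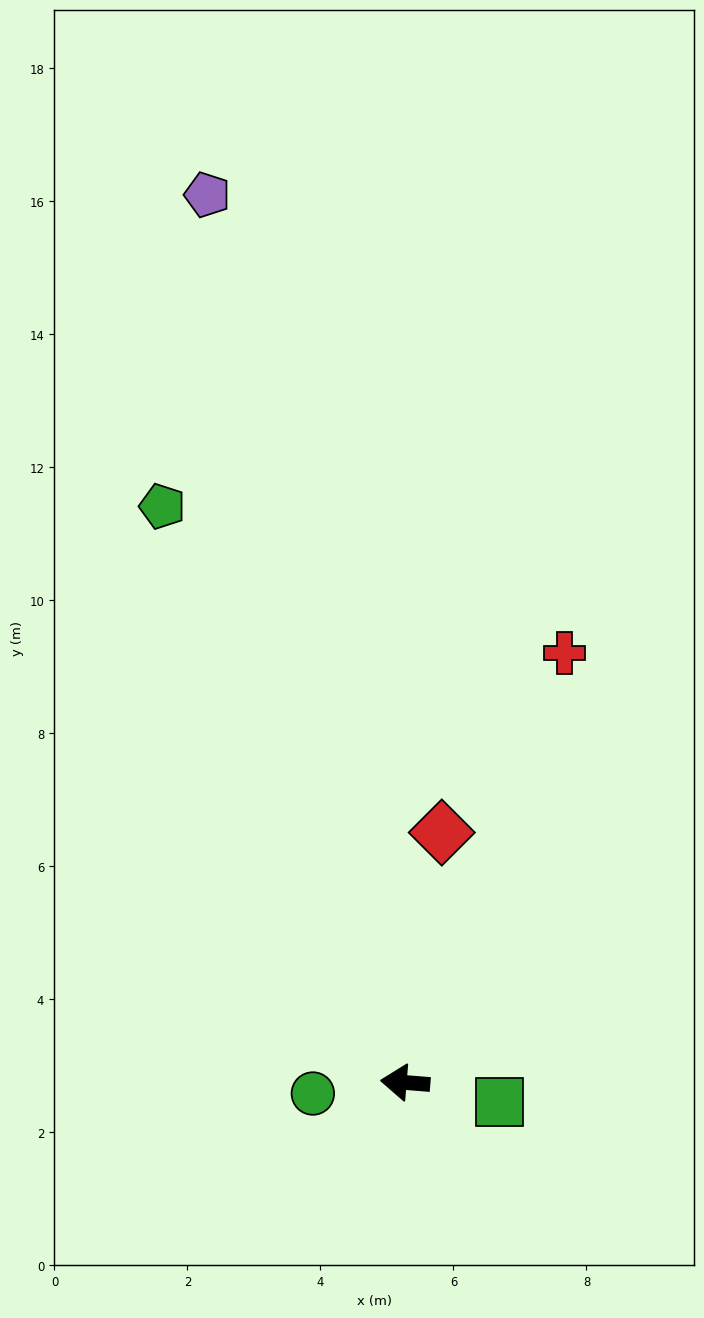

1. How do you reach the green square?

turn left 173°, forward 1.4 m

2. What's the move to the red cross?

turn right 106°, forward 6.9 m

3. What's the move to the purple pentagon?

turn right 73°, forward 13.7 m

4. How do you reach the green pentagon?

turn right 62°, forward 9.4 m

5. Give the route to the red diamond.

turn right 94°, forward 3.8 m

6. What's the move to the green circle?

turn left 11°, forward 1.4 m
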